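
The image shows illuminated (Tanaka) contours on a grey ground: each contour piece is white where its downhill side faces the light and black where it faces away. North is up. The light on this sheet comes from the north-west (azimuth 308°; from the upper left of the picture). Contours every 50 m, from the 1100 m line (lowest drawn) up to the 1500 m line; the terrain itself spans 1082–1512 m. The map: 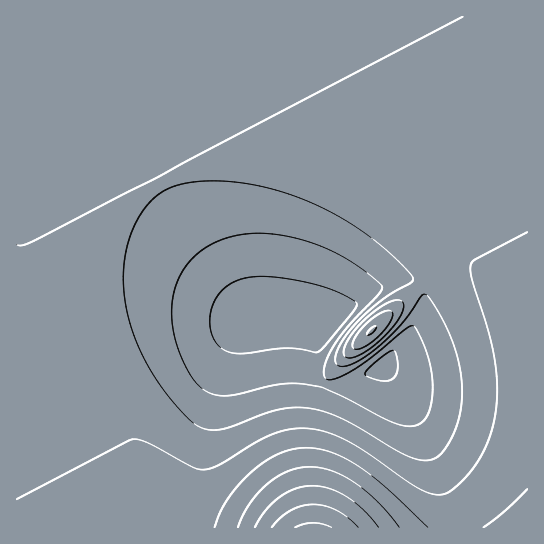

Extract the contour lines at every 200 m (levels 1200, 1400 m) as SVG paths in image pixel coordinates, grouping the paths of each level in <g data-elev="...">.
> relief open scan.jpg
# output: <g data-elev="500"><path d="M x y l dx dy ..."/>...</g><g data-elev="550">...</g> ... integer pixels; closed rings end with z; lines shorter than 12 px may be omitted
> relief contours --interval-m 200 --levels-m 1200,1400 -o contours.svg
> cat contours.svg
<g data-elev="1200"><path d="M418 460l-20-9-55-32-16-6-14-4-18-2-17 3-47 17-14 3-15-2-13-9-23-26-19-28-14-31-7-29-3-30 4-28 10-26 14-20 10-8 9-5 25-6 35 0 37 6 35 11 36 17 32 21 28 24 14 14 1 6-30 18-25 22-17 22-5 10-1 8 3 5 7 0 9-3 12-7 16-13 17-16 23-32 3-1 4 3 15 25 11 27 6 25 1 25-5 27-12 23-6 6-6 4-7 1z"/><path d="M463 17l-424 221-16 7-6-1"/></g><g data-elev="1400"><path d="M379 527l-15-17-17-13-17-8-17-3-18 3-15 8-14 13-11 17"/></g>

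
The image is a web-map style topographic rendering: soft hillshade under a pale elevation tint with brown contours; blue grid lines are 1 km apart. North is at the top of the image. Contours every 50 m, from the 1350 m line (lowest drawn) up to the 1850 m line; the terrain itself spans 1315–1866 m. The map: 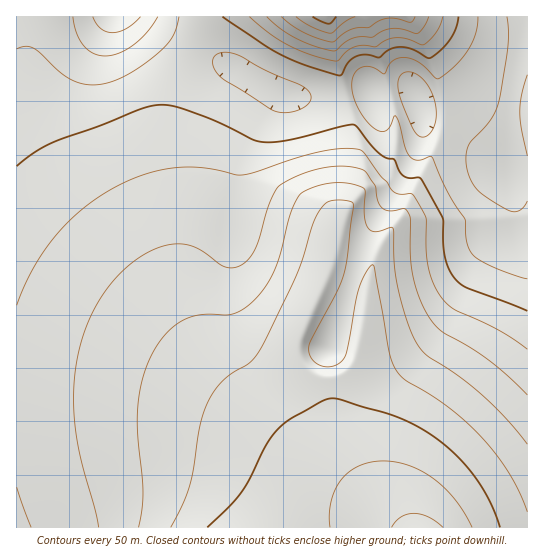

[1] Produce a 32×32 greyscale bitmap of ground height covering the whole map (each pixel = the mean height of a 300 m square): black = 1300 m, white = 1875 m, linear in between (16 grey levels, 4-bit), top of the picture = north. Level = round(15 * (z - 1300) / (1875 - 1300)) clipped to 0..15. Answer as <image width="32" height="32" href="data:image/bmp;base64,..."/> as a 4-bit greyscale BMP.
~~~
<image width="32" height="32" href="data:image/bmp;base64,Qk12AgAAAAAAAHYAAAAoAAAAIAAAACAAAAABAAQAAAAAAAACAAATCwAAEwsAABAAAAAAAAAAAAAAABEREQAiIiIAMzMzAERERABVVVUAZmZmAHd3dwCIiIgAmZmZAKqqqgC7u7sAzMzMAN3d3QDu7u4A////AGd3iImqu8zN3d3e7u7u3Lt3d4iJmqu8zM3d3e7u7dy7d3eImZqrvMzN3d3u7t3Mund4iJmaq7vMzN3d3d3cy7p3eIiZmqu7zMzN3d3dzLuqd3iImZqqu7zMzM3czMu6qXd4iJmaqru7zMzMzMy7qpl3eIiZmqq7u7zMzMy7uqmYd3iImZqqq7u7zMy7uqqZiHd4iJmaqqq7u8vLu6qpmId3eIiZmaqqq7u6u7qpmYh3d3iImZmaqqq7qqu6qYiHd3d4iImZmZqqu7qrupiHd2Z3d4iImZmZmqu6q7qYd2Zld3eIiImZmZmru6u6l3ZlVWd3eIiIiIiJq7uqqYdlVURnd3iIiIiIiJq7uqmHZURDZnd3eIiIh4iau7qph1RDM2Znd3eIiHd4mqu6mYdUQzNmZnd3d3d3eJmruoiHVEMzZmZnd3d3d3iJqqqHdlQzImZmZnd3d3d3iJmZhmVDMiJVZmZmZ3dmZneIiGZUQzIiVVZmZmZmZmZmZ3dVQzMyIlVVVWZmZmVVVVZlRDMzMiNVVVVVZlVVVERFVDQyMzMjVVVVVVVVVERERFQzIjMzM0REREVVVERERERTMyIzMzNERDNERERERERVVEMzRDMyREMzM0REREVWZ2VURVRDMkRDIiI0RERWeJmHdmdlQzJEMyERM0RVZ4q7qpiYdUMy"/>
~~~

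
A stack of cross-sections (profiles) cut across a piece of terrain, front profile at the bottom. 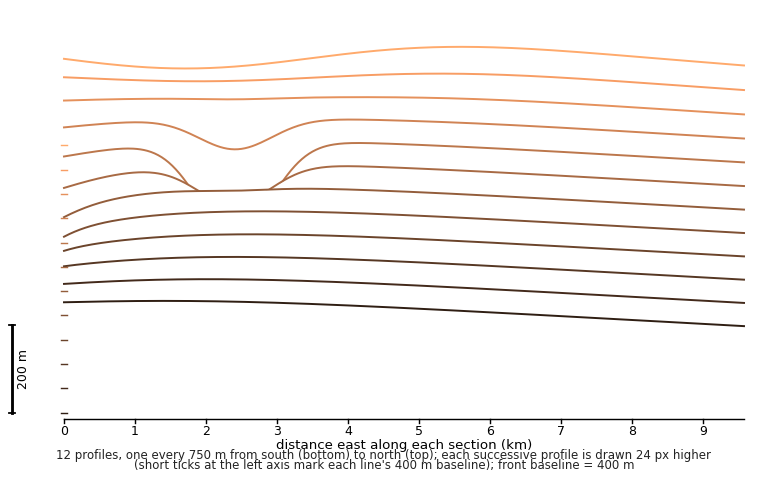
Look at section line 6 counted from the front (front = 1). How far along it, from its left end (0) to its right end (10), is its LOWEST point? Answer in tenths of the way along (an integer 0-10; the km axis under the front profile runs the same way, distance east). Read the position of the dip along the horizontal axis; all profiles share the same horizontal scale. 0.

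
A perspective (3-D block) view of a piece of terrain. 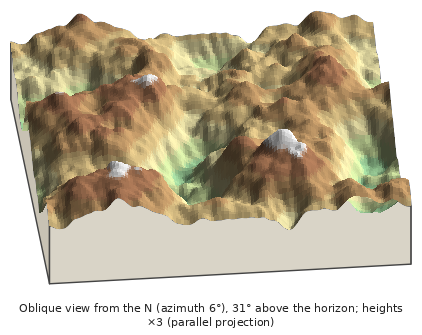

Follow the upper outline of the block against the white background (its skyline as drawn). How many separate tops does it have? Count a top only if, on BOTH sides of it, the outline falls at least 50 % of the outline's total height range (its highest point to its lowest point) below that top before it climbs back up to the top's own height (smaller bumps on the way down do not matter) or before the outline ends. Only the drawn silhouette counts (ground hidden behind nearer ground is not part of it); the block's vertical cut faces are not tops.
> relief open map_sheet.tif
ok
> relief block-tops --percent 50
0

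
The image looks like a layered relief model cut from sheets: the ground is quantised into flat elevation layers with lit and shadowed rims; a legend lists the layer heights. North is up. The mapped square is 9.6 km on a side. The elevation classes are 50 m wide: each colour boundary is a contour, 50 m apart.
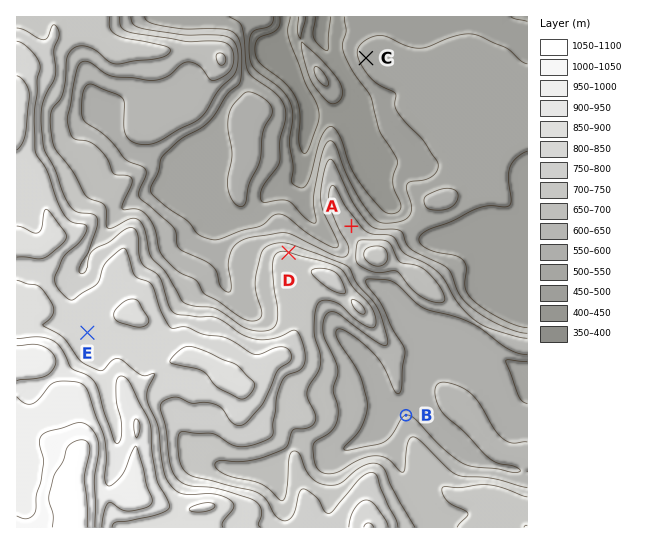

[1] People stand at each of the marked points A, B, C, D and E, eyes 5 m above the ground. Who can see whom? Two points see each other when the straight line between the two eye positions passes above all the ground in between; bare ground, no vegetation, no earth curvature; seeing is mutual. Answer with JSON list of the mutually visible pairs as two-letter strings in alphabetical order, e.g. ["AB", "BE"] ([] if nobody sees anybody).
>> ["AC", "AD", "CD"]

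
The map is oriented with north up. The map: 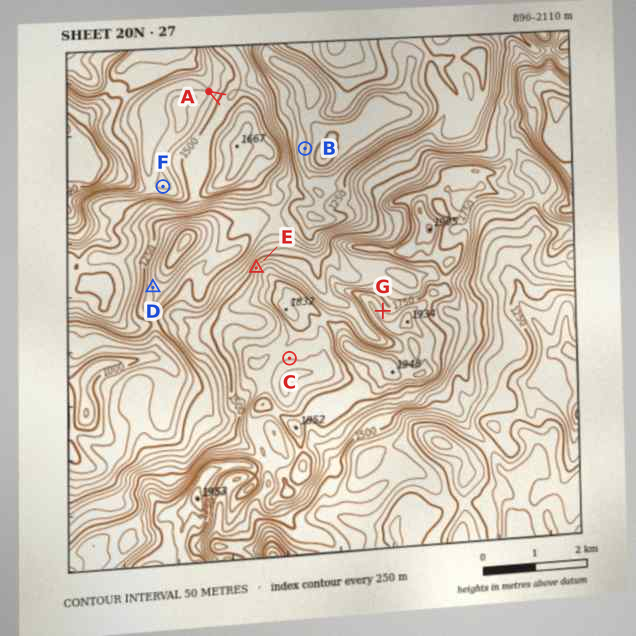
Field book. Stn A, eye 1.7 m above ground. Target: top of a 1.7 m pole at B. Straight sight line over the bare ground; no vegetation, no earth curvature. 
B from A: not visible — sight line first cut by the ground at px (232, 105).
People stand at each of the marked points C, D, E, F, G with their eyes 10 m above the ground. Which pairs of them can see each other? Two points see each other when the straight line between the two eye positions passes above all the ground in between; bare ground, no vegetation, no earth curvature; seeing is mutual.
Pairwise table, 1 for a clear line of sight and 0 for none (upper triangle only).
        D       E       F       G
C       0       0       0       0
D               1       1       0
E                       1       0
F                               0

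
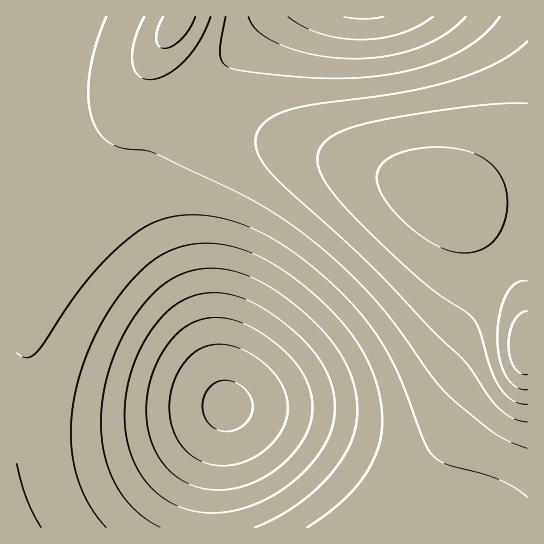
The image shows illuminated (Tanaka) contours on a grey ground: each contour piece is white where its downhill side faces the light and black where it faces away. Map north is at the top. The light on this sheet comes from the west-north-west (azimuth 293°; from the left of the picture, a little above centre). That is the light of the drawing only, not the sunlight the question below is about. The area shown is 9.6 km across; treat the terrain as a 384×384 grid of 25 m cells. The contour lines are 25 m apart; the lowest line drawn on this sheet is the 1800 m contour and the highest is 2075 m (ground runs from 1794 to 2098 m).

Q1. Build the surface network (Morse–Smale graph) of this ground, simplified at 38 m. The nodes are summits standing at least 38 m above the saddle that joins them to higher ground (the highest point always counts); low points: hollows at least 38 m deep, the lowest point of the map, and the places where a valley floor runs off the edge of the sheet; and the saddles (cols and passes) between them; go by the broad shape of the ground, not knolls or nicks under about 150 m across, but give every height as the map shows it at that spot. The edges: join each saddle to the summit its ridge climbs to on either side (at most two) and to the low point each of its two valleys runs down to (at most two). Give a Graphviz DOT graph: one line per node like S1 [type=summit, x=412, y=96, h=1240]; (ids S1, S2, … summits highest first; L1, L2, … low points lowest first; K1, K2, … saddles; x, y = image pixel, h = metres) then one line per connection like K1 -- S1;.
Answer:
graph terrain {
  S1 [type=summit, x=526, y=346, h=2098];
  S2 [type=summit, x=177, y=22, h=2036];
  L1 [type=low, x=227, y=406, h=1794];
  L2 [type=low, x=363, y=17, h=1898];
  K1 [type=saddle, x=193, y=98, h=1982];
  K2 [type=saddle, x=23, y=399, h=1946];
  K1 -- S1;
  K1 -- S2;
  K1 -- L1;
  K1 -- L2;
  K2 -- S1;
  K2 -- S2;
  K2 -- L1;
}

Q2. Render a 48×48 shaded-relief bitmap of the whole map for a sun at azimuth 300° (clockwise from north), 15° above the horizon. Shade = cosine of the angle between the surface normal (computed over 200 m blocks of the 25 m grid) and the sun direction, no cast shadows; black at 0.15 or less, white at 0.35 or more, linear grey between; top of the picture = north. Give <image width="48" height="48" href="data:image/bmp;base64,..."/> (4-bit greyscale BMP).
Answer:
<image width="48" height="48" href="data:image/bmp;base64,Qk32BAAAAAAAAHYAAAAoAAAAMAAAADAAAAABAAQAAAAAAIAEAAATCwAAEwsAABAAAAAAAAAAAAAAABEREQAiIiIAMzMzAERERABVVVUAZmZmAHd3dwCIiIgAmZmZAKqqqgC7u7sAzMzMAN3d3QDu7u4A////AIiHd3d3iIiZmqu7zMzLu6qZiId3d4iIiYh3d3d3eIiJmqu7zMzMu7qpmIiHd4iIiHd3d3d3d3iJmqu7zMzMy7qpmYiId4iIiHd3d3d3d3eImau7zMzMzLuqmYiIiIiIiHd3d2ZmZ3eImaq7zM3dzMu6qZiIiIiIiHd3dmZmZmd4iZq7zM3d3My7qpmIiIiIiHd3ZmZmZmZ3iZqrzM3d3My7qpmYiIiIiHd2ZmZVVWZneJmrvMzd3czLuqmZiIiIiHd2ZmVVVVZmeImqu8zN3czLuqmZiIiIh4d2ZlVVVVVmd4mau8zMzMzLu6qZmImYh4d2ZlVURFVWZ4iaq7zMzMzLu6qZmJmZh4d2ZVVERERVZ3iZqru8zMzLu6qZmZmph4h2ZVVERERVZniJmqu7u8y7u6qZmZq6l4h2ZVVERERFVneJmqq7u7u7u6qZmZq7qIh2ZVVERERFVmeImaqqu7u7u6qZmavNuYh2ZVVEREREVmd4mZqqqru7uqqZmaveyod2ZlVEREREVmd4iZmqqqqqqqqZmavf3Id3ZlVEREREVWd4iZmaqqqqqqqZmavf7Yd3ZlVEREREVWd4iJmZqqqqqqmZmZvf7Yd3ZlVUREREVmd4iJmZmqqqqqmZmJrO7Yd3dmVURERFVmd4iJmZmaqqqpmZiJm83Yh3dmVVRERFVmd4iImZmZqqqZmZiImrzIh3dmZVVERVVmd3iImZmZmZmZmYiIiaqoiHd2ZlVVVVVmd3iImZmZmZmZmYiIiJmYiHd3ZlVVVVZmd3iImZmZmZmZmIiIiIiIiId3ZmVVVVZmd3iIiZmZmZmZmIiHd4iIiIh3dmZlVmZmd3iIiZmZmZmZmIiHd3d4iIiHd2ZmZmZnd3iIiZmZmZmZiIiHd3d4iIiHd3ZmZmZ3d4iIiZmZmZmZiIiHd3d4iIiId3d3d3d3d4iImZmZmZmZiIiHd3d4iIiIh3d3d3d3iIiImZmZmZmZmIiId3d4iIiIiHd3d3d4iIiJmZmZmZmZmIiIh3d4iIiIiIh3iIiIiImZmZmZmZmZmYiIiId4iIiIiIiIiIiIiJmZmZmqqpmZmZiIiIiIiIiIiIiIiIiJmZmZmaqqqqqZmZmIiIiIiIiIiIiIiImZmZmZqqqqqqqqmZmZiIiIiIiIiIiIiJmZmZmaqqqqqqqqqpmZmIiIiImZiIiIiJmZmZmqqqqqqqqqqqqZmZiIiJmZmIiIiImZmZqqqqqqqqqqqqqpmZmYiZmZmYh3eIiZmZqqqqqqu7u7uqqqqZmYiZmZmZiHd3iJmZmqqqqqu7u7u7uqqpmYiZmZmZmHZmeImZmaqqqru7u7u7u6qqqYiZmZmqqXZVZ4iZmZmqqqu7u7u7u7uqqoiJmZmruoZERniJmZmaqqu7vMzMu7u6qoiJmZmry6dTNFeIiZmZqqu7vMzMzLu7qoiImZmrzLljI0Z4iImZmqq7vMzMzMu7uoiIiZmrzduFIjRneIiJmaq7vMzMzMy7u4iIiJmazd2mMSNWd4iImZqrvMzMzMzLuw=="/>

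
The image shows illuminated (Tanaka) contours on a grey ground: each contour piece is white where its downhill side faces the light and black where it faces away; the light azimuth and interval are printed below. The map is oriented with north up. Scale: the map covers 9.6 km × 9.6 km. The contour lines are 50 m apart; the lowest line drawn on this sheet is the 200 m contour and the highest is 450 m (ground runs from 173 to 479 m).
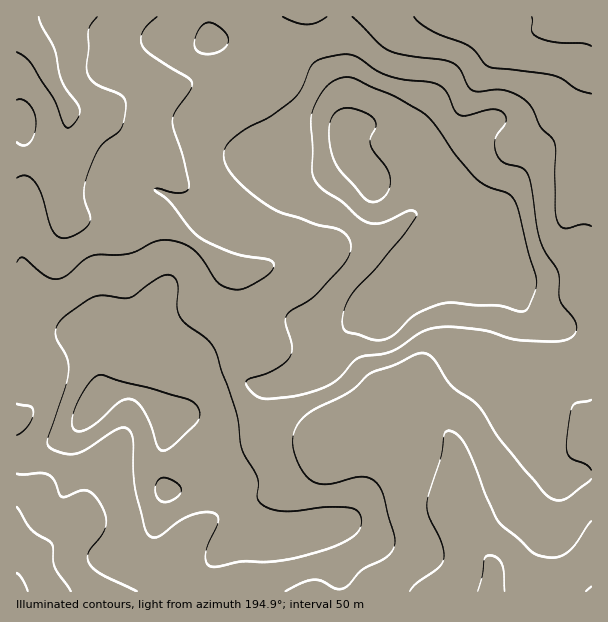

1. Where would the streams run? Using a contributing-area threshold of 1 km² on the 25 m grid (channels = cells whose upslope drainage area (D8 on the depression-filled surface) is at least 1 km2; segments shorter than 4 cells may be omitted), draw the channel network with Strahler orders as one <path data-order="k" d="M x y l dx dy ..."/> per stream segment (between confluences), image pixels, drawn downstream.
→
<path data-order="1" d="M288 591l24 0"/><path data-order="1" d="M422 591l69 0"/><path data-order="2" d="M17 567l0 24"/><path data-order="1" d="M183 545l-15 30 0 4-1 2 0 6-2 1 0 3-3 0"/><path data-order="2" d="M54 543l-3 3-6 3-7 2-9 4-12 12"/><path data-order="1" d="M72 530l-12 10-6 3"/><path data-order="3" d="M459 519l0 3 9 17 23 22 1 3 0 6 2 2 0 9-2 1 0 9-1 0"/><path data-order="1" d="M459 494l0 25"/><path data-order="1" d="M99 465l-7 11 0 3-3 6 0 7-2 2-1 12-6 12-26 25"/><path data-order="1" d="M324 452l-1-21"/><path data-order="1" d="M255 447l60 0 6-6 0-9 2-1"/><path data-order="3" d="M452 440l1 6 2 1 0 6 1 2 0 57 2 1 0 5 1 1"/><path data-order="1" d="M447 432l3 3 0 2"/><path data-order="2" d="M323 431l0-2 7-7 9-5 12-1 2-2 73 0 26 26"/><path data-order="1" d="M585 414l6 6 0 15"/><path data-order="1" d="M38 395l0 1-8 9 0 2-12 12-1 0 0 1"/><path data-order="1" d="M419 377l0 22 1 2 2 6 3 3 0 1 25 26"/><path data-order="1" d="M141 332l0-9-1-2 0-4-5-9 0-3-9-18 0-59-1-1-5 0-1-2"/><path data-order="1" d="M249 329l-4-8 0-3-2-1 0-8-1-1 0-29-9 0-11-10"/><path data-order="2" d="M222 269l-25-26-2 0-4-4-2 0-12-9-9-5-3 0-1-1-6 0-2-2-19 0-6 3-12 0"/><path data-order="1" d="M63 230l0-5 2-1 0-24"/><path data-order="2" d="M119 225l-24-1-2-2-7 0-2-1-3 0-3-2-12-12 0-6-1-1"/><path data-order="1" d="M441 215l-30 0-16 13-2 0-3 3-10 6-3 0-2 2-7 0-2 1-18 0-18 9-3 0-6 3-7 0-2 2-13 0-2 1-4 0-2 2-7 1-8 5-3 0-4 3-9 1-2 2-36 0"/><path data-order="1" d="M582 201l9 0 0-3"/><path data-order="2" d="M65 200l0-53 1-1 0-20 2-1 0-11-3-3-2-7"/><path data-order="1" d="M183 183l-31-31-6-2-11-6-28-28-32 0-12-12"/><path data-order="1" d="M528 138l56-55 3-6 0-5 4-9 0-39-7-7-6 0"/><path data-order="2" d="M63 104l-1-2 0-4"/><path data-order="2" d="M62 98l-2-2 0-3-6-7-6-12-1-9-2-2 0-3-3-6-3-3 0-1-15-15-6-11-1-7"/><path data-order="1" d="M261 74l-22 0-2 1-6 0-1 2-9 0-2 1-7 0-2 2-7 0-2 1-9 0-1 2-44 0-22 18-9 4-9 2-2 1-33 0-10-10"/><path data-order="1" d="M486 71l6-8 0-1 12-14 0-1 12-12 12-2 2-1 7 0 2-2 10 0 2-1 4 0 6-3 9-9"/><path data-order="1" d="M419 17l151 0"/><path data-order="2" d="M570 17l8 0"/>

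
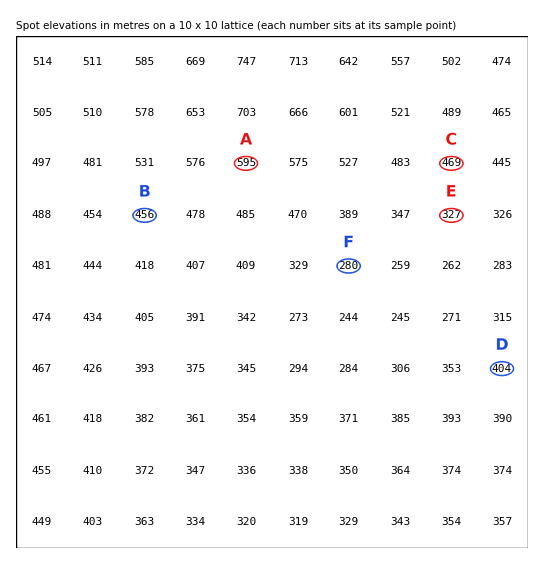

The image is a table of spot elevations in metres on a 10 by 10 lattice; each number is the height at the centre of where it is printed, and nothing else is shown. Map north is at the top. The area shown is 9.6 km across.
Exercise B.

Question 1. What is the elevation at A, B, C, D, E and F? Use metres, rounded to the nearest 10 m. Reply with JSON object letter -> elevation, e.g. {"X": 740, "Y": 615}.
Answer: {"A": 600, "B": 460, "C": 470, "D": 400, "E": 330, "F": 280}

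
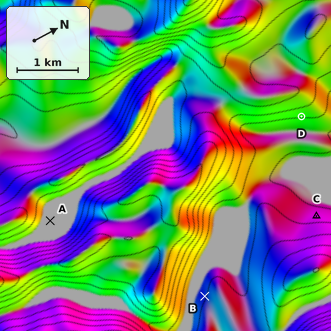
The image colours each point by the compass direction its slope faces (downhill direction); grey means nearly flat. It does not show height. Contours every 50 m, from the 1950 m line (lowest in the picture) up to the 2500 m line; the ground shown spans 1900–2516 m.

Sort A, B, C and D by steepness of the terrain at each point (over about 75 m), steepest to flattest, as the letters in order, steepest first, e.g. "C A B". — D C B A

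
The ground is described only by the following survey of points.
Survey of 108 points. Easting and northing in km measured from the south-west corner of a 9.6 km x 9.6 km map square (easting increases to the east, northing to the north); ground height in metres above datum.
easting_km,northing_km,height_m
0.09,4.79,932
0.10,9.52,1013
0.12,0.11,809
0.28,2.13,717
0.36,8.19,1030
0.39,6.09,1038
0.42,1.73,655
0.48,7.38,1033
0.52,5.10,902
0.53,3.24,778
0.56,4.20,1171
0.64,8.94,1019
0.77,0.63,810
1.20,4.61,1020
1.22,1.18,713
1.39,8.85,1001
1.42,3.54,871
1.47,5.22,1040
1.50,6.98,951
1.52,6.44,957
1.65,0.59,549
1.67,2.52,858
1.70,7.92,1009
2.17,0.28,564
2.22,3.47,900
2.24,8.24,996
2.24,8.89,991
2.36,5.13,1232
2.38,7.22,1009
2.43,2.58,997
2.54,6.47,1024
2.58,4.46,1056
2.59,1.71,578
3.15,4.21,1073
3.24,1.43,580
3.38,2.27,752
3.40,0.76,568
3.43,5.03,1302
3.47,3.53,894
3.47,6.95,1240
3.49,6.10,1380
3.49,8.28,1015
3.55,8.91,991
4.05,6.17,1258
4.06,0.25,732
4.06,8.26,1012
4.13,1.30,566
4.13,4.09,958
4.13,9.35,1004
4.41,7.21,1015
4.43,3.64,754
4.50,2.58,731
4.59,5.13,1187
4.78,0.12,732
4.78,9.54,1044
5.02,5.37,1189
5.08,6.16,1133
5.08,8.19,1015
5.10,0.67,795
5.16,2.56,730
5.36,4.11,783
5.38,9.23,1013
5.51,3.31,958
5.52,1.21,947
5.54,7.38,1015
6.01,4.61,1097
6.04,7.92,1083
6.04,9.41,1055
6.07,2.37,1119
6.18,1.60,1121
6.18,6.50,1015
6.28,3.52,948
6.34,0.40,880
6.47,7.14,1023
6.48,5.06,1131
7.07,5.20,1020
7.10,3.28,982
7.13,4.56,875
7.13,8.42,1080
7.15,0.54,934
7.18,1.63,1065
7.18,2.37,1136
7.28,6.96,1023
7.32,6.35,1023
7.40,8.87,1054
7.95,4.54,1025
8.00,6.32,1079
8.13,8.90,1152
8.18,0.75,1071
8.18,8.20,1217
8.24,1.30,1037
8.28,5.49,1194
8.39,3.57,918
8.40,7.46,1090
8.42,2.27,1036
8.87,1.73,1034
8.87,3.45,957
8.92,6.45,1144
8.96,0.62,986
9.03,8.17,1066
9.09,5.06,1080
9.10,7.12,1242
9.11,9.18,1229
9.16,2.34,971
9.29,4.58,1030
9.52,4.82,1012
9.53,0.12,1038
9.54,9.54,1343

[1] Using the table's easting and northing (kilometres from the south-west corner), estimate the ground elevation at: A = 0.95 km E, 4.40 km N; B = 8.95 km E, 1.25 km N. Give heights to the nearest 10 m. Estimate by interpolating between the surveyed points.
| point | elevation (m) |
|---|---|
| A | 1110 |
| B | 1000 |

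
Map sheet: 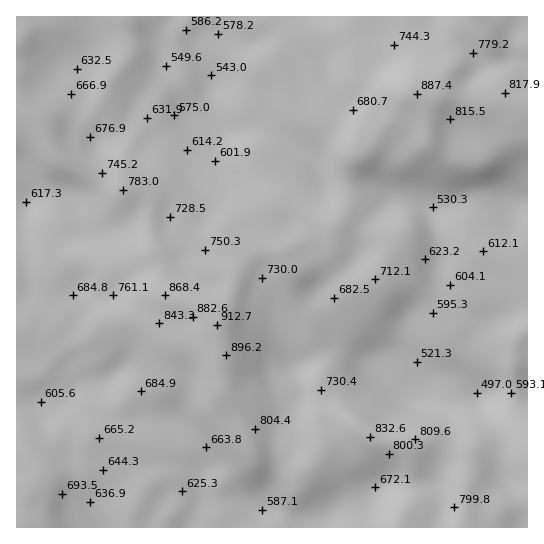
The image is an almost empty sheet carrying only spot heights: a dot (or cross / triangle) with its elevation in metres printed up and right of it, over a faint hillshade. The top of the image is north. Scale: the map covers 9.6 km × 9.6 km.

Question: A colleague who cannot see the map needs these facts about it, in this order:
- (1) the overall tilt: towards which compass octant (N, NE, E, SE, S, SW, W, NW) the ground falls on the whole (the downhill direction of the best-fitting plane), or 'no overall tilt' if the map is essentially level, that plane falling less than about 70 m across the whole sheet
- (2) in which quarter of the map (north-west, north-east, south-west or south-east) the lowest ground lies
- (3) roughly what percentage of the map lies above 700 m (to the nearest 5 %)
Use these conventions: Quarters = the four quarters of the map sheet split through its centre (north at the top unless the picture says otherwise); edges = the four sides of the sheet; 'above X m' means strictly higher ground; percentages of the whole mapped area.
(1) There is no overall tilt: the best-fitting plane is nearly level.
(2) The lowest ground is in the south-east quarter.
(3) Roughly 45 % of the ground is higher than 700 m.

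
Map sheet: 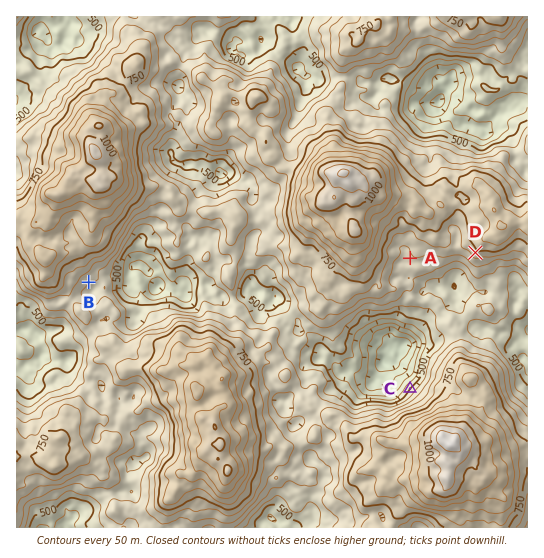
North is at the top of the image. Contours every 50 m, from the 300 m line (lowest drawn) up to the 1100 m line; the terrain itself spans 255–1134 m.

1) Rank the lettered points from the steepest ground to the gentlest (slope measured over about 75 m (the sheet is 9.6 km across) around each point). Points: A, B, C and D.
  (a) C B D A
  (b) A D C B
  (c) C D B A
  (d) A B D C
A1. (c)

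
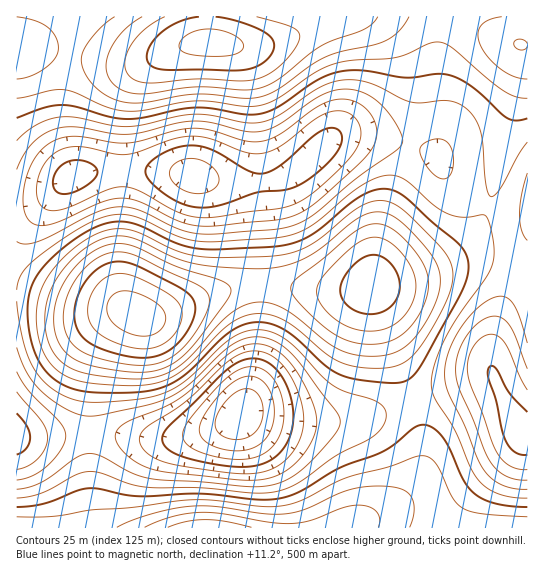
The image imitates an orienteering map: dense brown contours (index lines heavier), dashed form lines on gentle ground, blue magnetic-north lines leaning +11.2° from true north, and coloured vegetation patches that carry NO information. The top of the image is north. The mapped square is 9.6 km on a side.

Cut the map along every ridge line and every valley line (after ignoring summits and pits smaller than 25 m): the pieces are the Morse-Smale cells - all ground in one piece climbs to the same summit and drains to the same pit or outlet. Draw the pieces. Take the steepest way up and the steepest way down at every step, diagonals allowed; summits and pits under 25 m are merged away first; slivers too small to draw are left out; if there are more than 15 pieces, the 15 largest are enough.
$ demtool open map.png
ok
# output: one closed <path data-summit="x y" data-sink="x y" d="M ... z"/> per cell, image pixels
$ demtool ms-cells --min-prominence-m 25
<path data-summit="210 42" data-sink="193 175" d="M446 16l-108 0-7 5-61 23-29 3-22-4-21 0-60 20-21 0-46-10-7 32-1 33 10 57 29-4 48 0 33 2 46 10 37 0 25-8 38-34 17-6 27 1 26 5 30 10 9 6 3-28-2-79z"/><path data-summit="207 527" data-sink="241 415" d="M413 401l-42 15-30 5-50 0-48-8-10 8-15 7-43 11-36 0-24-4-25 0-1 47 4 40 4 6 250 0 23-9 28-16 19-22 6-18 0-26z"/><path data-summit="138 315" data-sink="193 175" d="M150 171l-48 0-21 2-12 6-27 21-11 4-14 1-1 90 59 13 48 1 19 8 11 0 69-26 17-4 22-2-1-56-3-30-4-12-6-3-37-4-27-7z"/><path data-summit="373 285" data-sink="193 175" d="M362 135l-16 0-13 4-32 29-22 12-13 3-26 0 13 4 4 12 5 86 53 6 35 0 15-3 50-16 24-11 26-17 14-17 9-20-30-16-13-16-5-14-5-6-36-14z"/><path data-summit="138 315" data-sink="241 415" d="M261 285l-22 2-17 4-69 26-26-2-6 4-17 20-9 24-6 36 0 35 26 1 24 4 36 0 31-7 31-13 4-5 7-15 8-30 5-52z"/><path data-summit="373 285" data-sink="241 415" d="M371 285l-21 6-35 0-53-6-5 76-8 34-8 19 50 7 50 0 30-5 39-13 2-4-24-61z"/><path data-summit="373 285" data-sink="522 433" d="M490 207l-3 2-8 18-10 12-20 17-34 16-43 13 16 53 25 63 53-18 29-6-4-11 2-31 16-53 19-39 0-30-19-1z"/><path data-summit="207 527" data-sink="522 433" d="M494 377l-9 0-19 6-53 19 10 35 0 26-6 18-19 22-12 8-37 17 179-1 0-92-5 0-4-6z"/><path data-summit="521 45" data-sink="193 175" d="M514 16l-67 0-8 34 0 43 2 20-2 46 6 16 13 16 29 16 36-133 0-27-7-9z"/><path data-summit="138 315" data-sink="17 435" d="M23 296l-7 1 0 138 3 2 20 0 22-2 28 0 2-49 9-39 8-14 13-14 6-4 8-1-12-5-48-1z"/><path data-summit="210 42" data-sink="241 415" d="M337 16l-262 0-4 37 36 8 31 2 60-20 57 4 15-3 35-12 32-13z"/><path data-summit="17 45" data-sink="193 175" d="M18 45l-2 1 0 159 9 0 24-9 24-21-10-57 1-33 7-31-17-5z"/><path data-summit="207 527" data-sink="17 435" d="M89 435l-73 2 1 91 79-1-5-18z"/><path data-summit="138 315" data-sink="522 433" d="M527 244l-18 38-13 43-5 25 0 16 4 13 28 56 5-1z"/><path data-summit="521 45" data-sink="522 433" d="M527 45l-6 1 2 28-3 15-32 116 3 3 18 4 19-1z"/>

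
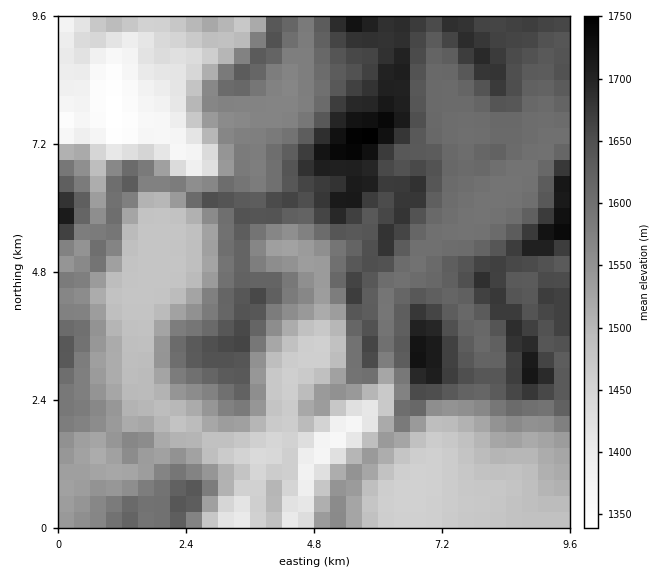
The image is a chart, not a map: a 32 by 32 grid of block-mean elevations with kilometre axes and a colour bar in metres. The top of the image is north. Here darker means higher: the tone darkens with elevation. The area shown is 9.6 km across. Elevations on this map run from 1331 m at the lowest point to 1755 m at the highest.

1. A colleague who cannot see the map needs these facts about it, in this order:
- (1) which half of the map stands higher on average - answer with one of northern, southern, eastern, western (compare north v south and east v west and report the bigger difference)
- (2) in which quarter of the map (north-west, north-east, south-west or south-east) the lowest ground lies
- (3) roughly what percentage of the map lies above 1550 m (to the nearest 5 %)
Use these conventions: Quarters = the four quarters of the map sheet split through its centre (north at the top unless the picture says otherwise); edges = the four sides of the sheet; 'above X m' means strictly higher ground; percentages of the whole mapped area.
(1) The eastern half stands higher on average than the western half.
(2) Look to the north-west quarter for the lowest ground.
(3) About 60 % of the map lies above 1550 m.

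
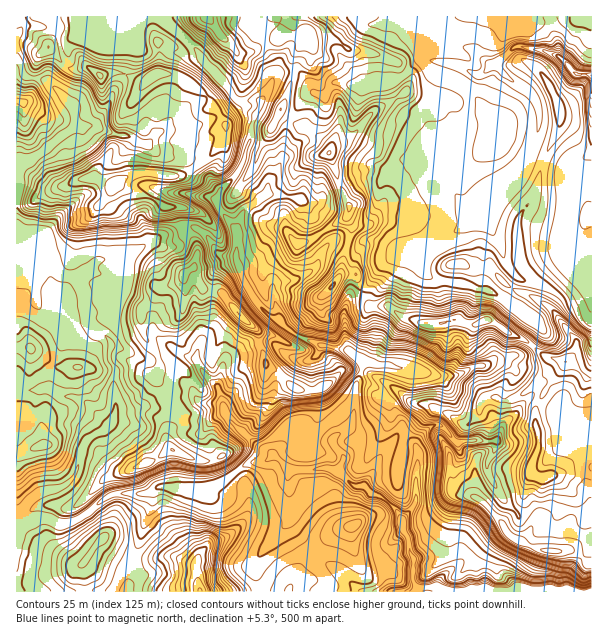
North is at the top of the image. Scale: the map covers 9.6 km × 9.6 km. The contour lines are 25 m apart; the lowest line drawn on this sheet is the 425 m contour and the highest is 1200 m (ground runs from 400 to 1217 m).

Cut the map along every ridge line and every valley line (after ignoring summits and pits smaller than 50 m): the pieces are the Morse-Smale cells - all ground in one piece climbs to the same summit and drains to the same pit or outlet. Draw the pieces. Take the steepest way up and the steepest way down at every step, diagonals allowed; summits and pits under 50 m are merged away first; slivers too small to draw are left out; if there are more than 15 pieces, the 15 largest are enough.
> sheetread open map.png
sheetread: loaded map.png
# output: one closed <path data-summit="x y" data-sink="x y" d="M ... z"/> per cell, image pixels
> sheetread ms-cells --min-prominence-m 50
<path data-summit="207 17" data-sink="591 75" d="M404 16l-128 1 4 7 1 13 10-1 19 2 0 3-15 12-1 18 10 6 10 15 10 4 11-14 15 3 39-3 13 25 6 5 14 4 22 27 1 4-12 12-3 6 0 15 11 8 12 5 23 19 5 1-8 4-33 27-16 7 2 22 8 7 27 3 15 6 13 1 15 10 14-23 9 5 6 0 19-18 15-8 11 4 13 0 1-107-8 5-11 14-43-15 10-32 0-14-6-15-27-18-12-14-4 2-9 8-6 0-23-10-28-4-5-6-12-22z"/><path data-summit="239 314" data-sink="591 591" d="M191 226l-8 0-16 8-21 10-23 15-25 1-10 10 25 7 3 4 0 6-4 12-7 8-7 5-12 0 2 11 8 8 8 3 10 14 9 1 17 9 16 2 11-5 6-6 21 9 11 17 12 11 7 27 8 10 26 23 15 8 13-13 3-7 5-6 17-8 3-6-4-54 8-6 2-9-26-11-16-15-8-3-20-23-9-18-5-18-12-1-6-3-8-14-7-7z"/><path data-summit="116 185" data-sink="591 591" d="M95 126l-21 1-32 25-26 15 1 95 25 0 3-3 5 0 10 15 17 4 21-18 25-1 23-15 37-18 8 0 12 6 7 7 8 14 6 3 12-1 0-24-19-27 0-7 3-6-11-11-9-5-11-13-10-5-15 0-17-12-15-7-22-5z"/><path data-summit="485 321" data-sink="591 591" d="M360 290l-11 7-5 12 0 27 4 12 14 14 0 7-7 18 0 20-3 15-20 18 2 6 9 10-5 15 13 13 12 2 10-13 6-15 17-20 8 0 12 8 4-9 12-11 11 1 13 15 41-2 9-20-2-9 0-16 2-8 6-6 4-9-10-8-14-2 21-7 9 0 10-10-7-5-18-8-16-12-6 0-9 5-6 0-11-5-9 0-7 4-21 0-21-8-14-10-16 1z"/><path data-summit="551 551" data-sink="591 591" d="M440 426l-8 0-4 2-12 13 0 57-1 6-13 17 1 9 6 10 0 11 5 7 0 24 2 6 21 0 4 4 150 0 1-80-13 0-9-2-10 1-9-6-17 0-9 9-6 2-17-18-15-28 0-6 9-17 0-6-40 1z"/><path data-summit="329 153" data-sink="591 75" d="M389 82l-21 3-18 0-15-3-11 14-9-4-7 2-7 7-11 19 18 8 22 18 0 9 8 27 11 22-1 15 4 11-4 16 9 1 5-5 10-2 20 8 28 4 20-8 33-27 8-4-5-1-23-19-12-5-11-8 0-15 15-19-23-30-14-4-6-5z"/><path data-summit="200 591" data-sink="591 591" d="M275 456l-11 6-15 1-25 18-21 9-33-3-14 1-4 4 0 11-10 27-2 10-7 14-6 37 131 1 1-7-5-12 0-10 22-29 10-9 6-10-4-32 2-13z"/><path data-summit="173 450" data-sink="591 591" d="M197 398l-14 2-13 9-29-3-12 4-13 0-4 12-10 10-10 4-7 7-11 33-15 12-23 6-14 15-4 9 5 5 13-5 12 0 15 6 17-6 31-24 29 0 9-1 9-6 45 3 21-9 25-18 15-1 8-6-3-5-11-5-22-19-15-23-18-1z"/><path data-summit="354 525" data-sink="591 591" d="M326 468l-24 1-11 1-2 3-1 10 4 32-6 10-10 9-22 29 0 10 5 18 157 1 2-2-4-8 0-24-5-7 0-11-6-10-1-11-6-10-13-11-11-4-9-8-9 0-15-14z"/><path data-summit="153 75" data-sink="591 591" d="M134 32l-6 10 0 14-6 24-7 9-7 18-14 18 11 7 27 6 15 7 17 12 15 0 10 5 11 13 9 5 10 10 17-16 8-13 2-11 6-15 0-10 8-23-2-2-21 0-13-17-19-20-10-14-9 3-13 0-8-3-22 1-7-5z"/><path data-summit="102 539" data-sink="591 591" d="M152 492l-12 2-29 0-31 24-17 6-15-6-12 0-9 5-10-1-1 69 110 1 7-38 7-14 2-10 9-21z"/><path data-summit="207 17" data-sink="591 591" d="M249 146l-3 4-2 11-8 13-16 15-3 15 19 27 0 30 14 32 20 23 8 3 0-5-6-27 4-4 18-3 17-9 7-7 2-10 8-9 0-5-16-24-5-10-7-7-34-5 5-18-1-17-10-8z"/><path data-summit="531 473" data-sink="591 591" d="M531 398l-3 0-11 15-13 12-5 9-3 13-9 17 0 6 6 13 9 15 17 18 6-2 9-9 17 0 9 6 31 0 1-8-10-32 0-7 10-14 0-4-17-10-5-5-4-11-9-10z"/><path data-summit="30 348" data-sink="591 591" d="M41 262l-25 1 0 124 4 3 28-2 14 8 12 1 13 6 15 17 8 4 5-10 0-46-6-9 3-14-8-11-8-3-7-7-17 8-6 0-24-21-6-11-2-19 0-6z"/><path data-summit="591 17" data-sink="591 75" d="M591 16l-186 0-1 7 16 31 5 6 28 4 23 10 6 0 30-25 10-3 35 9 18 18 16 3z"/>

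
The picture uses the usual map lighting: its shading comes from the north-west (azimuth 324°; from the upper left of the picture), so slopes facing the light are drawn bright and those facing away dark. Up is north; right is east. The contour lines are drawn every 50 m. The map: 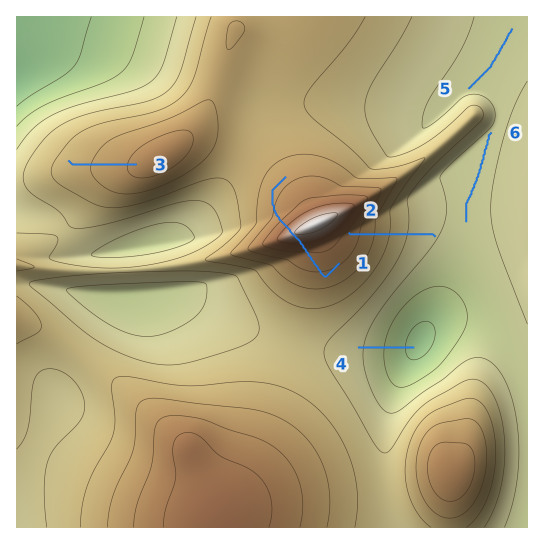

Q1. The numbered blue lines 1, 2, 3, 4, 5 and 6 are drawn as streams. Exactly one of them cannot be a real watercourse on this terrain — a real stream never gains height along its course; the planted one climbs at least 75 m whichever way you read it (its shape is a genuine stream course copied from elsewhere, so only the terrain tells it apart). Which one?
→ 1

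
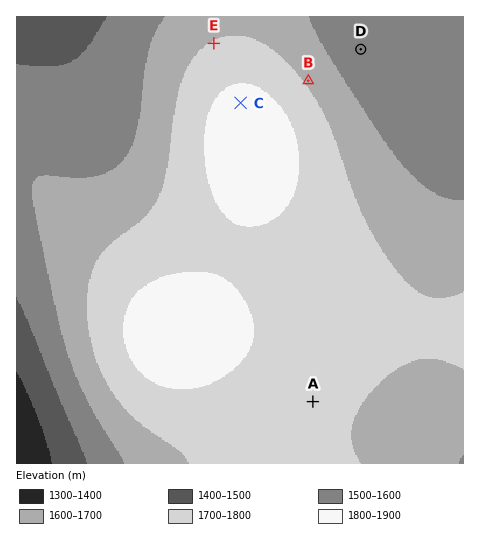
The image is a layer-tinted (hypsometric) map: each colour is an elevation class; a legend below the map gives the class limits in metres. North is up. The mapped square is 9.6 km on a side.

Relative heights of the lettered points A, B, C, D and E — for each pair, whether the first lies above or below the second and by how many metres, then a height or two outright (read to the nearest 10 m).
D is below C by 280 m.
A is above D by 180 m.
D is below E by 160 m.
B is above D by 140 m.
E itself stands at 1710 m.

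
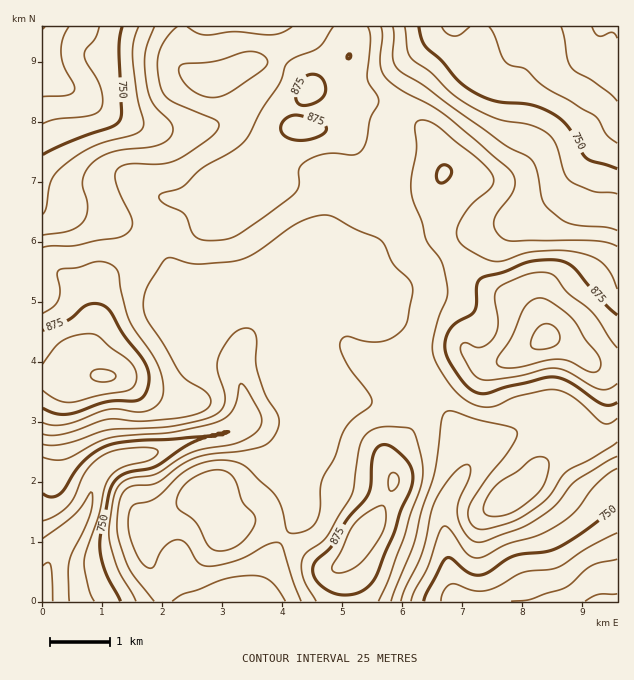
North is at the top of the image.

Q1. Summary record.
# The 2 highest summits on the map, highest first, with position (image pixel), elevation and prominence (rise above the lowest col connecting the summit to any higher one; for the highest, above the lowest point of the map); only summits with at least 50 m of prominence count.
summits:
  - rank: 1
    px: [547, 337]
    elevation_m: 958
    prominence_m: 290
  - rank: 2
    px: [104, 376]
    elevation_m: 928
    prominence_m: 99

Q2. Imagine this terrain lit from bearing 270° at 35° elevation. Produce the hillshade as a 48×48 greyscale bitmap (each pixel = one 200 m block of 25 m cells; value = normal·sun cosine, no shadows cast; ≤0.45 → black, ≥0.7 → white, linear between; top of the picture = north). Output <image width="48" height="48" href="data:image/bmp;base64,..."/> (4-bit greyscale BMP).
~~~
<image width="48" height="48" href="data:image/bmp;base64,Qk32BAAAAAAAAHYAAAAoAAAAMAAAADAAAAABAAQAAAAAAIAEAAATCwAAEwsAABAAAAAAAAAAAAAAABEREQAiIiIAMzMzAERERABVVVUAZmZmAHd3dwCIiIgAmZmZAKqqqgC7u7sAzMzMAN3d3QDu7u4A////ALu6qry5dmZniJq8yodkIAE0aHZndmZmd7vLq8y4Z3ZneIrNyodkIAEkiXZmd3ZWd6vLvNynZ4dmd4rN24dUIREliXVWd2VVd5vMzdyWaJl2Vnm8y6hUIREVmXVWd2VVZ3nN3uyGaKqGVWiarMp0IREWqnVWZmVVZlat/+uXaKqXVVZ4nO2VIRAWu4VVZmVVVkR7/+uYeJmHZVVnm923MQAnzJZURVVVVVRI//uZmZh2ZlVnms3JUgAnzblkM0VVVWUl3/qJqph1VVVomavLhBAWvMuFMiNVVXUjv+qKy6l0RWZ4mZq8phAUi8ynYyJFVYYyfNqazLl1RWd4iZq8piAUabuphTNERIdBN5mb3Ll2VneIiZvMljIkaJqql1VUQ3dTJGeKu7mIiIiIiJvLhUM0Z4mqmHd2VHZURFZnd4iJqqqYiJq6hlVEZ4mZmHeIdnZUVmZmVVVXm7uYiJmph3ZFaIiIiIiJh4dURoh2ZlQzasuYiIiZiYZWiYh3d4iamJh1RXdVZ2QiWrqYiIiJmYZnmoZmd4irmJl3ZmUzVmUyarmIiIiJmXZ5uoZWZnm7l5mIh1MiNWVEe7mIiIiZmHeLy5dlVXq6dpmIh1MSNWVFi6iIiIiJiHisy6mGVXmoZZmYdlMiRnZViqiIiIiIiIm8uZqpdmd2VJmHZUMkV3ZVeamIiIh3iIrNuIq7qGVVRJmYdTI1Z3dmeJmIiId3iIq8qIq7qWRERJmZdTNGd3d3eImIiId3iIq7qZq7qGVERJqpdTNWd3d3d4iIiIh3eImqqquqmGVURKqYdkRWd3d4d3iIiIh3eImqqruph1VURJmIdlVWd3d3h3d4iIh3eImqqqqph1RVVYiIh2Vmd3d3d3d3iIiIiImqmYial2VVVYiIh2ZmeId3d3d3eIiIiZmZh2eJmHZWZXeIh3d3iYh3Zmd3d4iImZmYdmZ4iHd3ZoiJiIiImZh3ZmZnd4iIiZmHZWZ3d3d3dpmZmZmImZh3dmVmeIiIiZmHZVZmZnd3d6mZmZmZiIiHd2Zmd4mHiJmHZVVmZmZnd6qZmqqZiIiId3ZmZ4iHeJmXZlVVVmZnd6qZmqmIiJmIdmd2Z4h3iZqXZmVEVVZnd6qqqpiHiZmYdmd2Z4h3eKqYZlRERVVmd6qqqZh3iZmZh2d2Z4h3eJqoZURFVVRWd5mqqYiImZmZmId3Z3d2eJqXVERWZlRWZpmZmYiZmZmZqZmHdmZmeJmGRERmdlRFZoiImZqqqZmZqqmIdmZWeJh0REVndlVVVYiImru6qZiImqqHd2Zmd4dUNFVndlVWVXeJq7zLqZh3iaqYd2ZmZmVDNFZ3dmZmZYiau7zcqZh2Z5qpdmZlVVVDRWZ3dmZmZpmqq73cupl2Vnm6hmZURFVDRmd3dmZmZquqqr3cuYiIdmiZiIZCJFVEVnd3dmVmZru5ms3cqHeJh2eIiZdBEkRVZ3Z3dlVWd7upmszMp3eIh3eImahCESRWeHZndlVWd7upqrzMqHd3d3iZmahSESNGeHZndmVWdw=="/>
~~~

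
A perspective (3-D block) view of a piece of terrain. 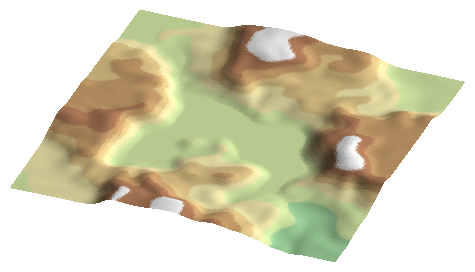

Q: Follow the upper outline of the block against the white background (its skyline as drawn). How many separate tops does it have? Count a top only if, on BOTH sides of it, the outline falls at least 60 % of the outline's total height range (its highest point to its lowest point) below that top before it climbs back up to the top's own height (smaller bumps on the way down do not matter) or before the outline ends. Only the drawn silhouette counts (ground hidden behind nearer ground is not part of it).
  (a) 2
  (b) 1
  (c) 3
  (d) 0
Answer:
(d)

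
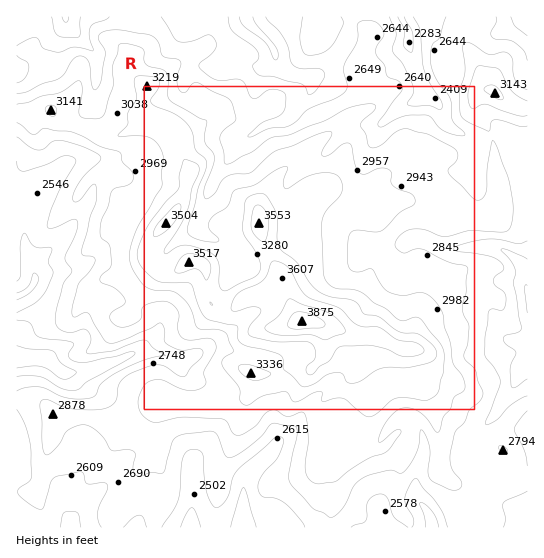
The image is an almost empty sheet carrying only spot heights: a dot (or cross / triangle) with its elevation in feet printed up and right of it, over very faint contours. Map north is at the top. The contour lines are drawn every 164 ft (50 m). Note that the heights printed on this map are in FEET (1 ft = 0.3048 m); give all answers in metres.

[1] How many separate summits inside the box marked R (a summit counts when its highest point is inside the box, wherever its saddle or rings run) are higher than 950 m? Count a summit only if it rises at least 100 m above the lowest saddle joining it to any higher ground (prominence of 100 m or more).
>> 1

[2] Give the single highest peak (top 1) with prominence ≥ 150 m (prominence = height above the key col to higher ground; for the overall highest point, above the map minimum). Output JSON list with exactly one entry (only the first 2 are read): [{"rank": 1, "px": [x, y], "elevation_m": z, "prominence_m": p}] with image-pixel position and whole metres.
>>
[{"rank": 1, "px": [302, 321], "elevation_m": 1181, "prominence_m": 508}]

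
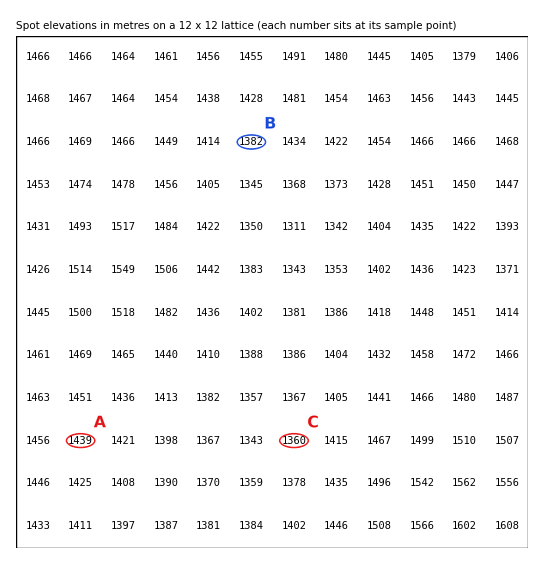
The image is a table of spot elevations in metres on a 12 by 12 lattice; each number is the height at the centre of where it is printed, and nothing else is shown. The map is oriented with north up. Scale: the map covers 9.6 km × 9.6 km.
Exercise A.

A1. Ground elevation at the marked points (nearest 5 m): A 1440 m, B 1380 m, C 1360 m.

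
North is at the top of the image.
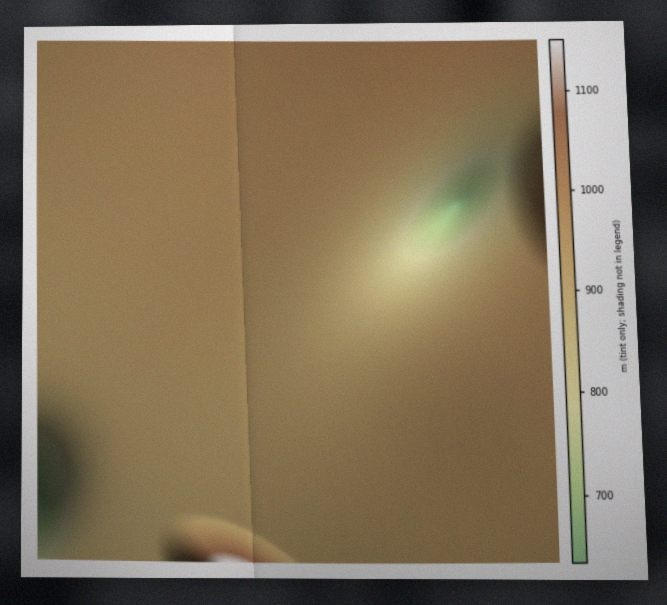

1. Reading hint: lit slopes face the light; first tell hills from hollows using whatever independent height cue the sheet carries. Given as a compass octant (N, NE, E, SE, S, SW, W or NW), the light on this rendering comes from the NE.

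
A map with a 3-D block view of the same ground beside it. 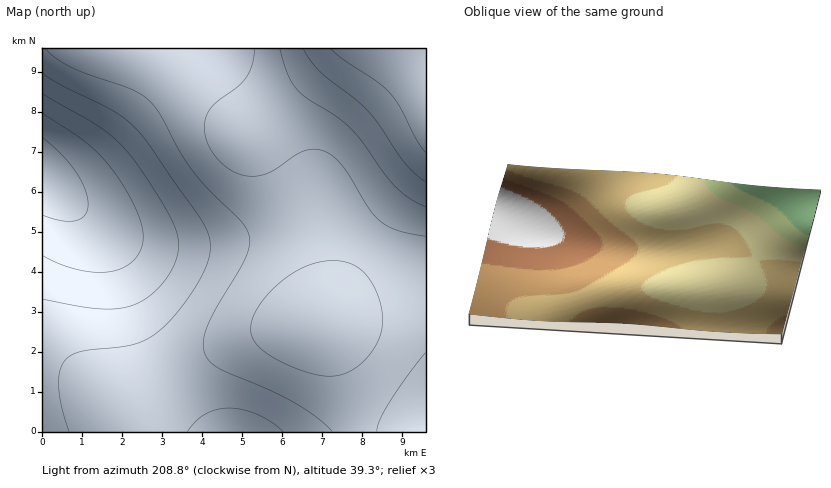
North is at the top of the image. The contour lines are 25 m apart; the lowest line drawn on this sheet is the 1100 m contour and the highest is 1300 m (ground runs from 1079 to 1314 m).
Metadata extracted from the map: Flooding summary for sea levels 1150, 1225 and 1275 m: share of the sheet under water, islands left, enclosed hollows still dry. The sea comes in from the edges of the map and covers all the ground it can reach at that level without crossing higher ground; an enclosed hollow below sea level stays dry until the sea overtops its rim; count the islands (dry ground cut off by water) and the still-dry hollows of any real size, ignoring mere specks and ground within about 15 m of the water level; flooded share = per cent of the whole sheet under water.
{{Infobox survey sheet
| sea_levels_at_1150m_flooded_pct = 9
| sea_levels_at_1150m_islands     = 0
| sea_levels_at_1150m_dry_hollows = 0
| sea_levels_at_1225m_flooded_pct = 75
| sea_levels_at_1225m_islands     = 0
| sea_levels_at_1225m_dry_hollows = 0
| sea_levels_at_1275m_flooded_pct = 92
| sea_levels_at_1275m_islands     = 0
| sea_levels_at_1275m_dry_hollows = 0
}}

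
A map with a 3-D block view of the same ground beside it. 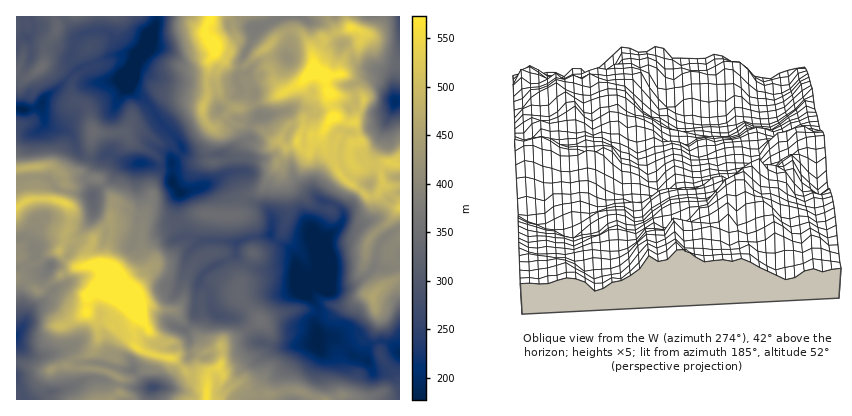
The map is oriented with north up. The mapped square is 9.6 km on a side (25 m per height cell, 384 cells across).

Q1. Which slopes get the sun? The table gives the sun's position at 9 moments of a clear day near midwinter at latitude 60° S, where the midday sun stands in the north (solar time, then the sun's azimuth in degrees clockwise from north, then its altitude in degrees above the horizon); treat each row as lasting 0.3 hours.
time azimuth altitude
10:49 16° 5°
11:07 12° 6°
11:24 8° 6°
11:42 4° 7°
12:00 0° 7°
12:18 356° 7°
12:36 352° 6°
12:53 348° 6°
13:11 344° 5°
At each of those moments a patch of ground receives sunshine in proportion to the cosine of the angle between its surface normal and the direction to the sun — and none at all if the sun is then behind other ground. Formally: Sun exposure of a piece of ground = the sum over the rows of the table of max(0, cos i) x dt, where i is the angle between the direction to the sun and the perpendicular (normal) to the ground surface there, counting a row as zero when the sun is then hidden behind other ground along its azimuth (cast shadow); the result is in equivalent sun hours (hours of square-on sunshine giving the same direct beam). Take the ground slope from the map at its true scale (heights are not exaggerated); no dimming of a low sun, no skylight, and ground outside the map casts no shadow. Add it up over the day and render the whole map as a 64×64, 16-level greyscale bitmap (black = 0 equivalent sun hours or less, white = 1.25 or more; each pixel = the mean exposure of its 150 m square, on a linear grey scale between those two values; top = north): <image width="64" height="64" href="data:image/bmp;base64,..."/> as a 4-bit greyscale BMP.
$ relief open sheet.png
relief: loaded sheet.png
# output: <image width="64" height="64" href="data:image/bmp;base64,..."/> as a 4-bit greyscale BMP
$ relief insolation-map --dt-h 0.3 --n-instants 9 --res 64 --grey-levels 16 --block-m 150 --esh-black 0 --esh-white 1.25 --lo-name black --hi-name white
<image width="64" height="64" href="data:image/bmp;base64,Qk12CAAAAAAAAHYAAAAoAAAAQAAAAEAAAAABAAQAAAAAAAAIAAATCwAAEwsAABAAAAAAAAAAAAAAABEREQAiIiIAMzMzAERERABVVVUAZmZmAHd3dwCIiIgAmZmZAKqqqgC7u7sAzMzMAN3d3QDu7u4A////AEMREAN3d3ZmIBIAAAA3ljQ1QBIiMhEAABR7gxI1UxE0QhEAABNWZmZmQQAAAAEhJDMhASRWd0M1i9ypqrvLllVCIQAAAAEjIiEAAAAAAAJFMgNBJFeJmavNuqzd3d/tpjIgAAAAAAAAAQAAAAAAEzVCEXhWZWeZq7qZvNyXeal1ASIQAAAAAAJBAAAAAAA0VjBEWah2RWeJmavLp2UyIjQCV4pjIjQyIQAAAAAABLmLtTdmiYhlZ4mJqpdmdjEBNXiHd3ZjEAAAAAAAAAAEq7zLh4dUaJiJqpmIdlVCAAFGqWMiAAIQAAAAAAAmrcVFUTZ1VnZWiry5iHZEQyEAASN1IQAAAAAAAAAAJWhmeZd4UjNFeIdVeIdlREQyEAAAEUMyEAAAAAAAAAEQAkM3d3eJdUREMRESIzM0RCEAAAAAI0QQAAAAAQAAAAACn/6FeK3ZZCAAAjIiIzMyEAAAAAAARRAAAAABAAAAADrdpler3/+3QQAjMzIiIhEAAAAAAAAEVVUgAAEAAAABh1EAOqms3KhTEjMhEiIREAAAAAAAAAFYmGIAAAAAAAJjAAFYd4dlRERFUxAAERIQAAAAAAAAAFmnZkMQAAAAFCAAEjRVQxEBNWd2QhABMgAAAAARAAAAJXdVVCAAAAJ0FZqmMzQyEBI2iZqqqHYxEiEAASMgAAADRmUwAAAAGJaMmahDRDIiI0Z4mavLlTe6dAACIiAAAAJFZUUQAAKKd6hDV1RUMzMzRFVEVWZDZ3eHU0UhAAAlUREza1EQOcmJYzNGZFQzREMzMiI0RDRTIjN5h0IRE2dkAAADmWWaidkwEjVTRDNFRERDIiMyIiESIRaZljFDRFZBAAAVmXV7yTACJFIlVVVVVVRDIiIhEREzEViKlmQzMjYgAAA4ibp1MQIkUxJnZWZlREMhEREAACQxFGZnEzIQAEmHRVi83JhUMzNUIANmdkERIzEREQAAEzMSMiMiNBAAbM3////IdnZ2U1VCEBR1EAEjIQAAAAACMxIyM0QzMyEmiI3t2oZVeah0RmVDM0QzRDMhAAAAAAIzIjMzMiElhiJmRIdUNEV5mZY0Z3d1JpmXZCAAAAAAAkQiNDIQARE0M0ZTRTMjRGdUZlMiIQAASIdiAAAAAAAAJUECIQAAEiQiWJZEMiNDRUISIQAAAAAAAREQAAAAAAABZAABAAABIzI52kMzI0MzRCIRAAAAAAAAABAAAAAAAAADMAAAAAAAAiW8g0QzQyI0QyEAAAAAABAAAAAAAAAAAAASAAAAAAAAFHmEREREMjRUMhEiMyIiIAAAAAAAAAAAAAAAAAAAAAA2ZmZURFVDRoh2ZmZmZVUgAAAAAAAAAAAAAABQAAAAKKdUVUNGZUNZq7u6l3ZmZAAAAAAAAAAAAAABWMp1Vp7/pjNFV4h2RFiZmZmYZVQxAAAAAAAAAAAAAQEmve///pQhAEm7mYdmh1NFVDVlVUMQAAAAAAAAAAKHIAM0VWZBEjEAO7mYeJmHQAAAACRWZkEAAAAAAAAAJlZCMhAAEiNGUxE3mJmquUIhAAAAATVWYxAAAAAAABZQATVkAAAAEkMjiqeLzMzKMRIQAAAAARIzAAAAAAABUxAAMwBTIQAmiaqsuYl0R4dDMhAAAAAAABIgAAAAAARBIzFBAP//66vN7IiHUgAAACIiMhAAAAAAEjMAAAAAJDNENDM03////9uVMzQgAAACMQNDEAAAAAAAAQAAAAE0NERHv/iJmry5h0IAABAAAUUQEiEAAAAAAAAAAAFCEzNDIkru/pqqqpdlMhAAARE1MSIxAAAAAAASQxBFEzISMzMhSaiKeKqZmHUyIQAAI0IlVCAAAAAAAAESdlZzMyESNme4d3dDNXd2YzMzNDM0M2dTEAAAABEAABRoVIVVMAAiKJVqmTISVTMjRVerqFRFZTEAAAA1VBEUZkRjVmdzAAADI2mriFRDMiNGeau5ZFZUEAAAAohTMjRkEANFZ4YQFVMSRIpjRCIiIjV3ZohlZkIAAAACRlIAAQAAABVUR5d5kwJFihAAAiIiNFVEWIiGMAAAEjIRMyMgAAAAAAEBaGRiACQ2AAABRDM1ZlRHq5UQASI1dAAEiXUgAAAAAAAAAUIAEQEAAABGVWiHZUe6UgEjNERmICRWVVUxAAAAEQE0NWMgAAAAABVViYh2Z7hSJERERERCMzMzI1diAAATaEZ5qSAAEAAAAVRFVVVmeGRWZVREMxESMzMSSKlBAAMwAFmmEAAzAAAANSEAASEVZWVDMiIyAAAjQzVXq7YAAAAAJlMhADZRABIUUhAAAAFGUyERIhAAAAIzIlZ6y2Emh3ZRASERRIYxIzEjQyEAAUdlMiMhAAAAEhEjVniaqIqaqDAAASNjaHUzQxASVTIRR4h3dRATABEVYAJFZWZ4d2hkEAABJGRFZTIzMhACMyAmmqhSEhIQEgF1EBIyJFd2aHIAAAEkVURDMiNDMhEAAAJFVCEhACIkQTqjABIiSHVlMQAAASVHVEMiM0VEMyEAAUQhERABRmZiJ7tREiJoUiEAEQABJTM1VCEhE1VTEREAJCEBERNYmmZVi7YhE5tmQAACEUQ1IjRVMhAAEhAAAAADQhIjVFaYZ1NZy3RIze2FIBWcpkQzMzNEEAAAAAAAAAJEQzaFI1RTABN7yr25mIqb7/+nREQyIkUQAAAAASEAATVleHYjIUIAACSLuUE0iq/9yoZU"/>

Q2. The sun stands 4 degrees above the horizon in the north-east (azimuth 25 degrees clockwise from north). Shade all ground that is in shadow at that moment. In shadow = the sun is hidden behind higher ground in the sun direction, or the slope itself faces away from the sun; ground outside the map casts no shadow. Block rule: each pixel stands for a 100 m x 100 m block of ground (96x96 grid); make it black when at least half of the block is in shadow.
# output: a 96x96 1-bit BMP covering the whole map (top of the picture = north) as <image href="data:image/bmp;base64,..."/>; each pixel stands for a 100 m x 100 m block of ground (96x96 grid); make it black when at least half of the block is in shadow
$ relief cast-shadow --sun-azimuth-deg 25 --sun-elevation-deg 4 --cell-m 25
<image width="96" height="96" href="data:image/bmp;base64,Qk2+BAAAAAAAAD4AAAAoAAAAYAAAAGAAAAABAAEAAAAAAIAEAAATCwAAEwsAAAIAAAAAAAAA////AAAAAAD//////94AA//A8AD///////4GAB8AAAD///////4DAAAAAAD///////4wAAAAAAD///////44AAAAAAD//////+RwAAAB/AD//////+BgAAAH/mD//////8BgAAAH//D//////4AAAAAP//A//////4AAAAAf//A//////APAAAA//+D/////wAHgAAA//+D////+AABgAAP//+D////5hwAADgf///D/////4AAAH4f///3/////4AAAHwf///z/////wAAAHwf///7/////gMAAHh////7/z///h+AADB/////+B///B8AAAB////3+9///D4AfgA////n////+HwA/wA///+H////8IAA/gB///8H////4AAA/AH///4H////wAAA8AP///4P////gAAAAAf///4P//z/AAAAAAf///gP6/5+AAAAAAf//+AHj/+cAAAAAAf///AAH//AAAAAAA////gAP//gAAAAAA////wAfz/gAAAAAH////4A///wAAAEAH////4D//HwAAAHA/////sD/+AAAAADx/////uB/8AAAAABz/////uD/8AAAAAAD/////nD/gAAAAAAH/////nD/gAAAAA///////nj/4AAAAB///////nj/4AAAAD///////nz/4AAAAD///////77/8AAAAD////////7/+AAAAD///////////AAAAB///////////gAAAx+A/////////gwAA8AA/////////gwAB+AA//////9//A4AB/AF//////w/4D4AD/wP//////AAAH4AD/8P//////wAAH4AD//P/////hzAPnwAD////////M/4eDwAD///////+eD/4DgAf///////5+T/4AAH////////z+7/4AAH////////n+//wAAf////////OF8AAAB////////+IB8AAAB////////+AAAAAMf////////8AAAAAe////////+YAAAAAe////////4QAAAAAe/9/////+4YBgAAA+fx/////wQcAAAAA8fh/////xAeAAAAA8AB///n//gP+AAAA8AB///B//wH+AAA4AAB//8BH/wH+AAA8AAB//4HH/5zwADB8AAB//4Hn//5AADw8AAB//4H///8AAD/4AAB//5z///8BID/wAAB//x4D//+N8z/gAAB//xwD///5o7/gAAB//wgD///xA//wAAB//4gHh/8AA//4AAB//4AHgf4AB//4AAB//9AfwP58Ac/8DwPf//wfgH/+AcfsD9/f//4fAD/8AcPAD/+f//8/gB4AAMDAAd+f////gAAB8AAAcAkf//4eAcAD+AAAfAAf//wPA+AH+AAAHgAf//gHg+An+AAAAPAf//ADw+B/+AAAAD/f//AAw+B/+AAAAAef/8AAAeB/8AABgGAf/8AAAcB/cAAD4PAf/4AAA8B/IAgD//3//4AAAYA/AAAD/////gAMAAAeAABD/////AAeAAAAAAHj///n+AAfgBwAAAHD//DH8AAPgDwAAA="/>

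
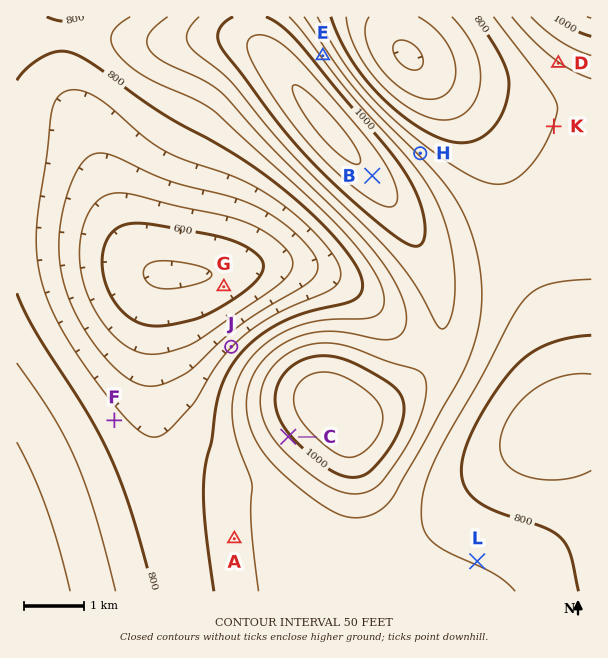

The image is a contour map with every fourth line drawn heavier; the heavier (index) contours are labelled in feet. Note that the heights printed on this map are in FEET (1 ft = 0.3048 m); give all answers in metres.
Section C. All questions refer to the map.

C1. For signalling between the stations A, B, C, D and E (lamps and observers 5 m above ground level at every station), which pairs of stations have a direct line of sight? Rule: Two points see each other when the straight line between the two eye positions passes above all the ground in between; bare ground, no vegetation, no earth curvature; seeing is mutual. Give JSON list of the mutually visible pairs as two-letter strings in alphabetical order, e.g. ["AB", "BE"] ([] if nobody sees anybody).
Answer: ["AC", "BD", "DE"]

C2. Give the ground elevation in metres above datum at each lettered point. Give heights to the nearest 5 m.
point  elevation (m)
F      235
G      170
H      270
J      230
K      260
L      260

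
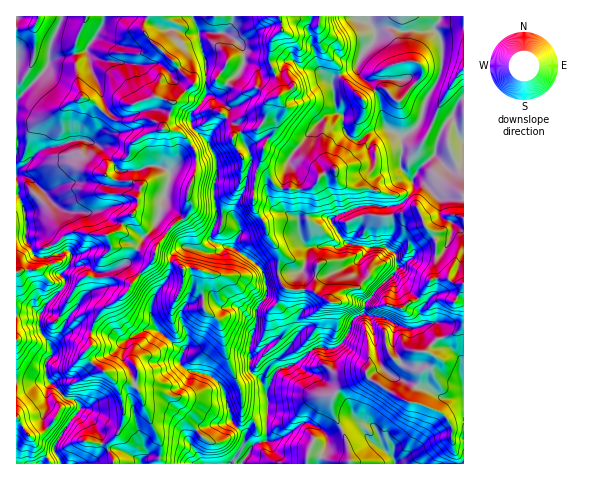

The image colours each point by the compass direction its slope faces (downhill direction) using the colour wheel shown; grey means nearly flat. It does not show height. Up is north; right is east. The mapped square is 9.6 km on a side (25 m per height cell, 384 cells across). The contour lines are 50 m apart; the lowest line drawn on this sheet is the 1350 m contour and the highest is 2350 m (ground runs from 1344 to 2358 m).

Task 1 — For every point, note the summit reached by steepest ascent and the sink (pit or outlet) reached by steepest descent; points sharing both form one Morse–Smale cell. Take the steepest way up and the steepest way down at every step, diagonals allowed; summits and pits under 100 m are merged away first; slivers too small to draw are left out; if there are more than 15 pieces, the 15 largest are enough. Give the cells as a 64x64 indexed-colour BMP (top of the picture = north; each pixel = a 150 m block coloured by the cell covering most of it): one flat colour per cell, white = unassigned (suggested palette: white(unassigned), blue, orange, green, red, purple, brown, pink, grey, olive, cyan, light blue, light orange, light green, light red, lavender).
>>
<image width="64" height="64" href="data:image/bmp;base64,Qk12CAAAAAAAAHYAAAAoAAAAQAAAAEAAAAABAAQAAAAAAAAIAAATCwAAEwsAABAAAAAAAAAA////ALR3HwAOf/8ALKAsACgn1gC9Z5QAS1aMAMJ34wB/f38AIr28AM++FwDox64AeLv/AIrfmACWmP8A1bDFAHd3VVVVVVURERERERERERERERERERERERERERERERERd3d1VVVVURERERERERERERERERERERERERERERERERF3d3dVVVVREREREREREREREREREREREREREREREREREXd3d1VVVVURERERERERERERERERERERERERERERERERd3d1VVVVVVERERERERERERERERERERERERERERERERF3d1VVVVVVUREREREREREREREREREREREREREREREREXd3VVVVVVVRERERERERERERERERERERERERERERERERd3dVVVVVVVERERERERERERERERERERERERERERERERF3d1VVVVVVUREREREREREREREREREREREREREREREREXd3VVVVVVVRERERERERERERERERERERERERERERERERd3dVVVVVVVERERERERERERERERERERERERERERERERF3d3VVVVVVEREREREREREREREREREREREREREREREREVVVVVVVVVERERERERERERERERERERERERERERERERERVVVVVVVVERERERERERERERERERERERERERERERERERFVVVVVVVEREREREREREREREREREREREREREREREREREVVVVVVVEREREREREREREREREREREREREREREREREREUVVVVVVUREREREREREREREREREREREREREREREREREURVVVVVVVEREREREREREREREREREREREREREREREREURFVVVYVVURMzMRERERERERERERERERERERERERERERREVVVVWIiDMzMzMxEREREREREREREREREREREREUERRERVVVVYiIMzMzMzERERERERERERERERERERERRERERERKqlVVWIiDMzMzERERERERERERERERERERFEREREREREqqpVVViIgzMzMREREREREREREREREREREURERERERESqqqVVWIiIgzMzERERERERERERERERERERRERERERERKqqqlVViIiIMzMREREREREREREREREREREUREREREREqqqqoiVYiIgzMzERERERERERERERERERERFERERERESqqpmSIliIgzMzMxERERERERERERERERERERRERERERKqpmZIiIiMzMzMzEREREREREREREREREREREUREREREmZmZmSIiIiMzMzMRERERERERERERERERERERFERERESZkpmZIiIiIiMzMxERERERERERERERERERERFERERERJkiIiIiIiIiIzMzMREzMREREREREREREREREUREREREmSIiIiIiIiIiMzMzMzMxERERERERERERRERERERERESSIiIiIiIiIiIzMzMzMxERERERERERERFERERERERERJIiIiIiIiIiIiMzMzMzERERERERERERERREREREREREkiIiIiIiIiIiIjMzMzMRERERERERERERFERERERERESSIiIiIiIiIiIiMzMzMzEREREREREREREURERERERERJIiIiIiIiIiIiIjMzMzMRERERERERERERREREREREREkiIiIiIiIiIiIiMzMzMRERERERERERERERERFEREREQiIiIiIiIiIiIiIzMzMxERERERERERERERERERREQRESIiIiIiIiIiIiIjMzMzEREREREREREREREREREUQRERIiIiIiIiIiIiIiIzMzMREREREREREREREREREREREREiIiIiIiIiIiIiIjMzMzERERERERERERERERERYRERESIiIiIiIiIzMzIzMzMzMRERERERERERERERERZmERERIiIiIiIiIjMzMzMzMzMxERERERERERERERERFmZhEREiIiIiIiIjMzMzMzMzMxEREREREREREREREREWZmYRESIiIiIiIjMzMzMzMzMzERERERERERERERERERZmZhERIiIiIiIjMzMzMzMzMzERERERERERERERERERFmZmEREiIiIiIiMzMzMzMzMzERERERERERERERERERERZmZhESIiIiIiIjMzMzMzMzEREREREREREREREREREREWZmERIiIiIiIiMzMzMzMzMRERERERERERERERERERERFmZhEiIiIiIiIzMzMzMzMxEREREREREREREREREREREWZmYSIiIiIiIiMzMzMzMzMRERERERERERERERERERERZmZhIiIiIiIiMzMzMzMzMzEREREREREREREREREREREWZmYiIiIiIiIzMzMzMzMzMRERERERERERERERERERERZmZiIiIiIiIjMzMzMzMzMxEREREREREREREREREREREWZmIiIiIiIjMzMzMzMzMzERERERERERERERERERERERZmYiIiIiIiMzMzMzMzMzMREREREREREREREREREREREWZiIiIiIiIzMzMzMzMzMxERERERERERERERERERERERZmIiIiIiIzMzMzMzMzMzERERERERERERERERERERERFmYiIiIiIjMzMzMzMzMzEREREREREREREREREREREREWZiIiIiIiIzMzMzMzMzMRERERERERERERERERERERERZmIiIiIiIiMzMzMzMzMxERERERERERERERERERERERZmYiIiIiIiIzMzMzMzMzERERERERERERERERERERERFmZiIiIiIiIiMzMzMzMzERERERERERERERERERERERERZm"/>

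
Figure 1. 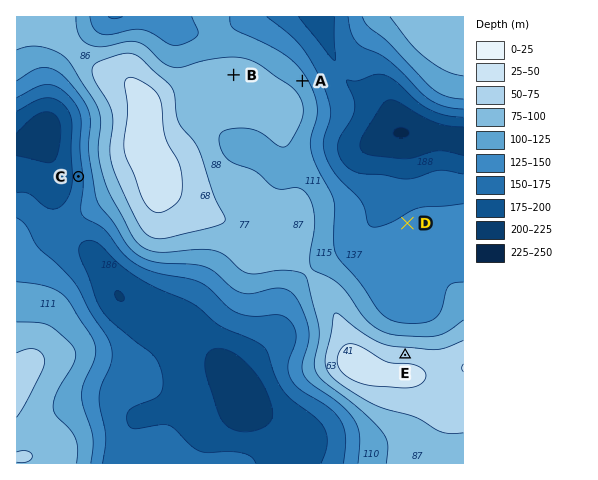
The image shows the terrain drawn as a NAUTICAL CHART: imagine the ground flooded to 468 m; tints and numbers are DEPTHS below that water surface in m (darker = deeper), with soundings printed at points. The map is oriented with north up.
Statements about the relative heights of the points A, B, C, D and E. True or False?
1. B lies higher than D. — True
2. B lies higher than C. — True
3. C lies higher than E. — False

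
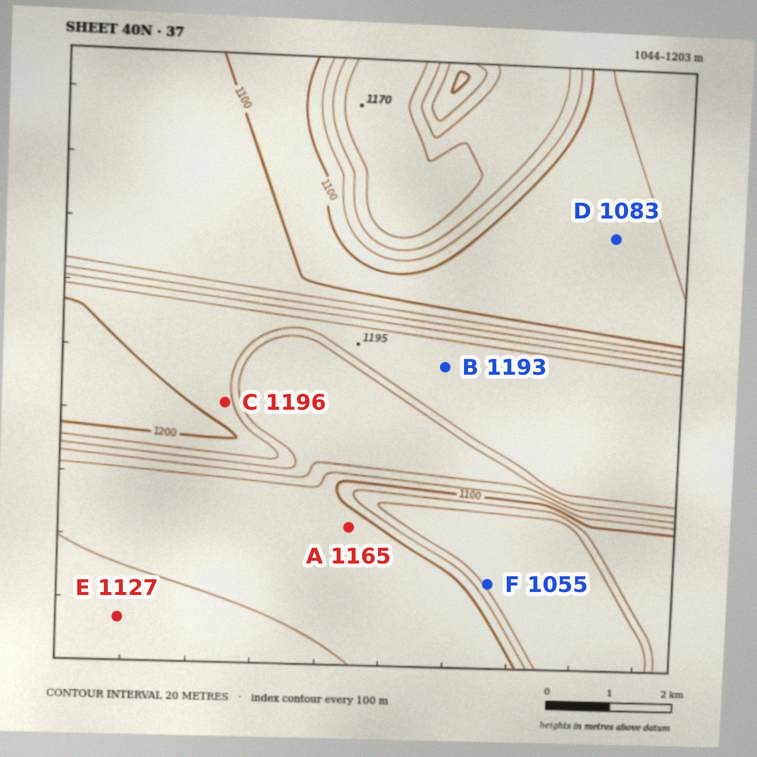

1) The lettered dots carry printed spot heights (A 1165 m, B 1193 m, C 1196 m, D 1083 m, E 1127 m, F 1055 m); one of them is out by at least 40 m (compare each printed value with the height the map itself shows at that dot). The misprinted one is A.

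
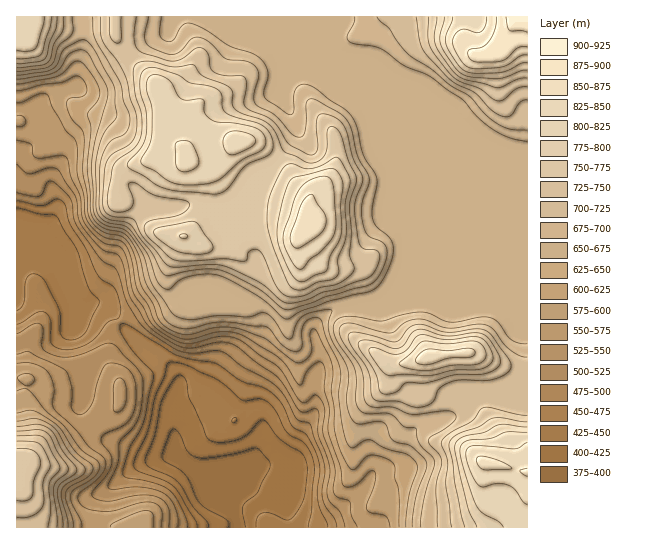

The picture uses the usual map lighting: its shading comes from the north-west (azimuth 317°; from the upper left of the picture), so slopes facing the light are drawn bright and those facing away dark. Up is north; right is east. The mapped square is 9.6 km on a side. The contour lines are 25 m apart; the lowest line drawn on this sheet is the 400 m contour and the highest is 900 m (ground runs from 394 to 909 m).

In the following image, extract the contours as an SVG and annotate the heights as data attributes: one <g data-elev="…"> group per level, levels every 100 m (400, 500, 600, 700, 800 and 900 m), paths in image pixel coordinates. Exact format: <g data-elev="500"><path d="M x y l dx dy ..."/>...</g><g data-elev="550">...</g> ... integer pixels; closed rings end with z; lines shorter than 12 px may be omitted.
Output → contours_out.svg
<g data-elev="400"><path d="M228 527l1-4-3-4-20-10-7-6-10-22-4-7-22-15 0-8 7-18 3-4 5 3 9 19 8 6 8 1 10-1 22-3 20-6 5 2 9 11 1 4 0 4-12 23-15 14 0 7 2 14"/></g><g data-elev="500"><path d="M178 527l0-10-3-10-5-8-7-6-9-4-12-2-29 3-5-3 1-4 9-21 2-20 14-16 6-15 3-29-2-7-5-8-19-20-6-4-6 1-27 11-16 2-12-3-7-5-1-6 1-14-4-5-6 0-16 9"/><path d="M17 192l16 4 6 0 4-3 4-10 3-2 5 2 11 10 6 9 2 16 3 8 24 33 13 8 2 3 12 35 11 17 11 11 23 15 10 4 12 1 20-2 8 1 19 14 24 13 12 9 8 10 11 21 4 2 8 2 2 3 14 40 0 8-3 17 1 10 3 6 9 12 2 8"/></g><g data-elev="600"><path d="M73 527l-1-9-6-19 0-6 4-6 20-12 3-5 0-4-18-15-14-21-8-8-20-12-16 3"/><path d="M17 91l25-6 20-3 13-6 6 1 4 5 2 7-1 5-4 3-13 2-2 6 4 13 10 11 3 5-1 37 4 22 2 22 4 8 8 7 6 4 14 2 8 7 6 15 6 28 12 17 6 16 5 7 13 7 9 2 31-8 12 0 10 2 27 10 25 21 7 3 7-2 6-7 1-7-2-14 3-4 2 0 14 26 3 10 1 9-2 16 3 19 0 18 7 24 8 16 4 3 4-2 8-10 5-3 13 2 10 6 2 6 0 9 4 15 0 34"/></g><g data-elev="700"><path d="M48 527l3-17-2-25 2-6 8-9 1-4-13-24-4-5-6-2-20 1"/><path d="M527 357l-6-1-10-5-8-8-10-14-10-5-34 4-8-2-15-6-9-1-11 3-11 9-5 2-11-2-28-8-6 0-5 4-1 6 3 7 20 30 2 11 0 17 4 7 6 2 19 0 18 7 36-3 6 1 3 3-1 4-3 4-21 14-3 4 2 4 9 10 3 6-6 26 2 40"/><path d="M17 71l26-3 9-3 2-4 5-15 11-9 3-4-1-16"/><path d="M93 17l2 21 25 44 3 19 6 12 1 6-1 8-3 5-16 10-8 14-2 14 0 40 3 5 4 4 19 3 5 4 21 27 11 21 6 2 18-5 18-2 16 1 36 18 24 19 6 3 24-7 15-6 41-11 7-4 9-15 3-9 1-8-5-8-14-7-4-8-2-10 0-11 7-21 0-7-11-21-7-28-6-11-6-5-21-12-8-2-3 2-1 3 0 18-2 12-3 3-6-1-5-4-15-17-16-8-4-4-1-8 5-21-2-5-4-4-8-4-19-2-16-16-11-6-8 2-9 11-7 4-8 0-14-5-6-4-2-6 0-6 4-16"/><path d="M377 17l12 12 9 13 10 12 23 15 20 17 18 10 24 25 16 8 18 1"/></g><g data-elev="800"><path d="M527 432l-20 0-17 6-21 2-6 3-3 4 0 7 3 14 14 38 5 7 16 8 5 6"/><path d="M417 370l13 0 21-5 26-1 8-5 1-8-4-6-7-4-28 3-24-3-4 2-8 10-12 10 5 4z"/><path d="M298 281l7 0 9-5 12-5 4-16 10-17 2-11-1-24 2-18-3-10-6-6-7 0-33 8-5 5-4 11-7 29-1 17 3 10 8 18 5 9z"/><path d="M181 238l6 0 1-3-6-1-3 1z"/><path d="M181 185l22-1 15-4 24-20 20-10 3-5 0-7-4-7-7-4-17-4-19-1-5-1-8-8-1-11-1-3-16 1-5-1-4-3-5-11-4-5-9-5-7 0-5 3-2 8 6 23 0 28-3 8-8 17 2 3 12 6 13 10z"/><path d="M17 50l10 1 8-3 3-5 7-26"/><path d="M444 17l-4 18 1 10 13 21 8 8 11 3 25 2 8-2 15-6 6-1"/></g><g data-elev="900"><path d="M506 17l1 9 3 5 12 0 5 1"/></g>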